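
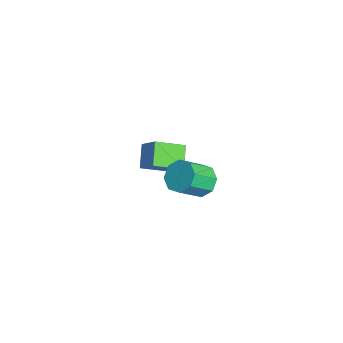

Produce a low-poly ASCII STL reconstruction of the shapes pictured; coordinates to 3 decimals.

solid 
facet normal -0.193 0.701 -0.687
outer loop
vertex 3.768 0.421 2.851
vertex 3.298 -0.145 2.406
vertex 3.135 0.423 3.031
endloop
endfacet
facet normal 0.194 0.714 0.673
outer loop
vertex 3.768 0.421 2.851
vertex 3.135 0.423 3.031
vertex 4.092 -0.748 3.998
endloop
endfacet
facet normal 0.195 0.714 0.672
outer loop
vertex 4.092 -0.748 3.998
vertex 3.135 0.423 3.031
vertex 3.459 -0.746 4.179
endloop
endfacet
facet normal 0.194 -0.700 0.688
outer loop
vertex 4.092 -0.748 3.998
vertex 3.459 -0.746 4.179
vertex 3.622 -1.315 3.554
endloop
endfacet
facet normal -0.194 0.700 -0.687
outer loop
vertex 3.135 0.423 3.031
vertex 3.298 -0.145 2.406
vertex 2.598 0.092 2.845
endloop
endfacet
facet normal -0.544 0.506 0.669
outer loop
vertex 3.135 0.423 3.031
vertex 2.598 0.092 2.845
vertex 3.459 -0.746 4.179
endloop
endfacet
facet normal -0.544 0.506 0.669
outer loop
vertex 3.459 -0.746 4.179
vertex 2.598 0.092 2.845
vertex 2.922 -1.078 3.993
endloop
endfacet
facet normal 0.194 -0.700 0.688
outer loop
vertex 3.459 -0.746 4.179
vertex 2.922 -1.078 3.993
vertex 3.622 -1.315 3.554
endloop
endfacet
facet normal -0.194 0.700 -0.688
outer loop
vertex 2.598 0.092 2.845
vertex 3.298 -0.145 2.406
vertex 2.47 -0.379 2.402
endloop
endfacet
facet normal -0.962 0.003 0.275
outer loop
vertex 2.598 0.092 2.845
vertex 2.47 -0.379 2.402
vertex 2.922 -1.078 3.993
endloop
endfacet
facet normal -0.962 0.003 0.275
outer loop
vertex 2.922 -1.078 3.993
vertex 2.47 -0.379 2.402
vertex 2.794 -1.548 3.55
endloop
endfacet
facet normal 0.194 -0.700 0.687
outer loop
vertex 2.922 -1.078 3.993
vertex 2.794 -1.548 3.55
vertex 3.622 -1.315 3.554
endloop
endfacet
facet normal -0.194 0.700 -0.688
outer loop
vertex 2.47 -0.379 2.402
vertex 3.298 -0.145 2.406
vertex 2.828 -0.712 1.962
endloop
endfacet
facet normal -0.816 -0.504 -0.283
outer loop
vertex 2.47 -0.379 2.402
vertex 2.828 -0.712 1.962
vertex 2.794 -1.548 3.55
endloop
endfacet
facet normal -0.816 -0.504 -0.283
outer loop
vertex 2.794 -1.548 3.55
vertex 2.828 -0.712 1.962
vertex 3.152 -1.881 3.109
endloop
endfacet
facet normal 0.194 -0.701 0.687
outer loop
vertex 2.794 -1.548 3.55
vertex 3.152 -1.881 3.109
vertex 3.622 -1.315 3.554
endloop
endfacet
facet normal -0.194 0.700 -0.688
outer loop
vertex 2.828 -0.712 1.962
vertex 3.298 -0.145 2.406
vertex 3.461 -0.714 1.781
endloop
endfacet
facet normal -0.195 -0.714 -0.673
outer loop
vertex 2.828 -0.712 1.962
vertex 3.461 -0.714 1.781
vertex 3.152 -1.881 3.109
endloop
endfacet
facet normal -0.194 -0.714 -0.673
outer loop
vertex 3.152 -1.881 3.109
vertex 3.461 -0.714 1.781
vertex 3.785 -1.883 2.929
endloop
endfacet
facet normal 0.193 -0.701 0.687
outer loop
vertex 3.152 -1.881 3.109
vertex 3.785 -1.883 2.929
vertex 3.622 -1.315 3.554
endloop
endfacet
facet normal -0.194 0.700 -0.688
outer loop
vertex 3.461 -0.714 1.781
vertex 3.298 -0.145 2.406
vertex 3.998 -0.382 1.967
endloop
endfacet
facet normal 0.545 -0.506 -0.669
outer loop
vertex 3.461 -0.714 1.781
vertex 3.998 -0.382 1.967
vertex 3.785 -1.883 2.929
endloop
endfacet
facet normal 0.544 -0.506 -0.669
outer loop
vertex 3.785 -1.883 2.929
vertex 3.998 -0.382 1.967
vertex 4.322 -1.552 3.115
endloop
endfacet
facet normal 0.194 -0.700 0.687
outer loop
vertex 3.785 -1.883 2.929
vertex 4.322 -1.552 3.115
vertex 3.622 -1.315 3.554
endloop
endfacet
facet normal -0.194 0.700 -0.687
outer loop
vertex 3.998 -0.382 1.967
vertex 3.298 -0.145 2.406
vertex 4.126 0.088 2.41
endloop
endfacet
facet normal 0.962 -0.003 -0.275
outer loop
vertex 3.998 -0.382 1.967
vertex 4.126 0.088 2.41
vertex 4.322 -1.552 3.115
endloop
endfacet
facet normal 0.962 -0.003 -0.275
outer loop
vertex 4.322 -1.552 3.115
vertex 4.126 0.088 2.41
vertex 4.45 -1.081 3.558
endloop
endfacet
facet normal 0.194 -0.700 0.688
outer loop
vertex 4.322 -1.552 3.115
vertex 4.45 -1.081 3.558
vertex 3.622 -1.315 3.554
endloop
endfacet
facet normal -0.194 0.701 -0.687
outer loop
vertex 4.126 0.088 2.41
vertex 3.298 -0.145 2.406
vertex 3.768 0.421 2.851
endloop
endfacet
facet normal 0.816 0.504 0.282
outer loop
vertex 4.126 0.088 2.41
vertex 3.768 0.421 2.851
vertex 4.45 -1.081 3.558
endloop
endfacet
facet normal 0.816 0.504 0.283
outer loop
vertex 4.45 -1.081 3.558
vertex 3.768 0.421 2.851
vertex 4.092 -0.748 3.998
endloop
endfacet
facet normal 0.194 -0.700 0.688
outer loop
vertex 4.45 -1.081 3.558
vertex 4.092 -0.748 3.998
vertex 3.622 -1.315 3.554
endloop
endfacet
facet normal -0.763 0.329 0.556
outer loop
vertex -2.447 -0.441 -0.364
vertex -2.301 1.07 -1.058
vertex -3.356 -0.823 -1.385
endloop
endfacet
facet normal -0.087 -0.905 0.416
outer loop
vertex -2.319 -1.27 -2.142
vertex -2.447 -0.441 -0.364
vertex -3.356 -0.823 -1.385
endloop
endfacet
facet normal -0.763 0.329 0.557
outer loop
vertex -3.356 -0.823 -1.385
vertex -2.301 1.07 -1.058
vertex -3.211 0.689 -2.08
endloop
endfacet
facet normal -0.641 -0.269 -0.719
outer loop
vertex -3.211 0.689 -2.08
vertex -2.319 -1.27 -2.142
vertex -3.356 -0.823 -1.385
endloop
endfacet
facet normal 0.641 0.268 0.719
outer loop
vertex -2.447 -0.441 -0.364
vertex -1.264 0.623 -1.815
vertex -2.301 1.07 -1.058
endloop
endfacet
facet normal -0.088 -0.905 0.416
outer loop
vertex -1.409 -0.889 -1.12
vertex -2.447 -0.441 -0.364
vertex -2.319 -1.27 -2.142
endloop
endfacet
facet normal 0.640 0.269 0.719
outer loop
vertex -1.409 -0.889 -1.12
vertex -1.264 0.623 -1.815
vertex -2.447 -0.441 -0.364
endloop
endfacet
facet normal 0.087 0.906 -0.415
outer loop
vertex -2.301 1.07 -1.058
vertex -1.264 0.623 -1.815
vertex -3.211 0.689 -2.08
endloop
endfacet
facet normal -0.640 -0.269 -0.720
outer loop
vertex -2.173 0.241 -2.836
vertex -2.319 -1.27 -2.142
vertex -3.211 0.689 -2.08
endloop
endfacet
facet normal 0.087 0.905 -0.416
outer loop
vertex -3.211 0.689 -2.08
vertex -1.264 0.623 -1.815
vertex -2.173 0.241 -2.836
endloop
endfacet
facet normal 0.763 -0.329 -0.556
outer loop
vertex -2.173 0.241 -2.836
vertex -1.409 -0.889 -1.12
vertex -2.319 -1.27 -2.142
endloop
endfacet
facet normal 0.763 -0.329 -0.556
outer loop
vertex -1.264 0.623 -1.815
vertex -1.409 -0.889 -1.12
vertex -2.173 0.241 -2.836
endloop
endfacet

endsolid


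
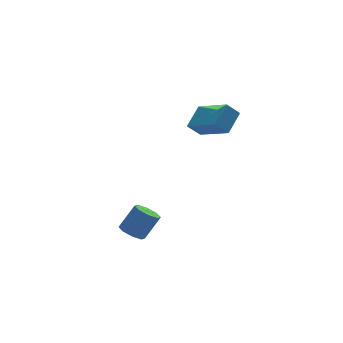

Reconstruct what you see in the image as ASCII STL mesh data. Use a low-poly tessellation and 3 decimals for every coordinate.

solid 
facet normal -0.569 -0.083 -0.818
outer loop
vertex -3.104 -2.66 -3.789
vertex -3.586 -2.423 -3.478
vertex -3.127 -2.187 -3.821
endloop
endfacet
facet normal 0.822 0.001 -0.569
outer loop
vertex -3.104 -2.66 -3.789
vertex -3.127 -2.187 -3.821
vertex -2.372 -2.553 -2.732
endloop
endfacet
facet normal 0.822 -0.000 -0.570
outer loop
vertex -2.372 -2.553 -2.732
vertex -3.127 -2.187 -3.821
vertex -2.394 -2.08 -2.764
endloop
endfacet
facet normal 0.567 0.082 0.820
outer loop
vertex -2.372 -2.553 -2.732
vertex -2.394 -2.08 -2.764
vertex -2.854 -2.317 -2.422
endloop
endfacet
facet normal -0.569 -0.082 -0.818
outer loop
vertex -3.127 -2.187 -3.821
vertex -3.586 -2.423 -3.478
vertex -3.418 -1.852 -3.652
endloop
endfacet
facet normal 0.548 0.704 -0.451
outer loop
vertex -3.127 -2.187 -3.821
vertex -3.418 -1.852 -3.652
vertex -2.394 -2.08 -2.764
endloop
endfacet
facet normal 0.548 0.705 -0.450
outer loop
vertex -2.394 -2.08 -2.764
vertex -3.418 -1.852 -3.652
vertex -2.686 -1.746 -2.596
endloop
endfacet
facet normal 0.567 0.083 0.820
outer loop
vertex -2.394 -2.08 -2.764
vertex -2.686 -1.746 -2.596
vertex -2.854 -2.317 -2.422
endloop
endfacet
facet normal -0.567 -0.083 -0.819
outer loop
vertex -3.418 -1.852 -3.652
vertex -3.586 -2.423 -3.478
vertex -3.808 -1.852 -3.382
endloop
endfacet
facet normal -0.047 0.997 -0.068
outer loop
vertex -3.418 -1.852 -3.652
vertex -3.808 -1.852 -3.382
vertex -2.686 -1.746 -2.596
endloop
endfacet
facet normal -0.047 0.997 -0.067
outer loop
vertex -2.686 -1.746 -2.596
vertex -3.808 -1.852 -3.382
vertex -3.076 -1.746 -2.325
endloop
endfacet
facet normal 0.569 0.082 0.818
outer loop
vertex -2.686 -1.746 -2.596
vertex -3.076 -1.746 -2.325
vertex -2.854 -2.317 -2.422
endloop
endfacet
facet normal -0.567 -0.083 -0.819
outer loop
vertex -3.808 -1.852 -3.382
vertex -3.586 -2.423 -3.478
vertex -4.068 -2.187 -3.168
endloop
endfacet
facet normal -0.615 0.704 0.355
outer loop
vertex -3.808 -1.852 -3.382
vertex -4.068 -2.187 -3.168
vertex -3.076 -1.746 -2.325
endloop
endfacet
facet normal -0.614 0.705 0.354
outer loop
vertex -3.076 -1.746 -2.325
vertex -4.068 -2.187 -3.168
vertex -3.336 -2.08 -2.111
endloop
endfacet
facet normal 0.568 0.082 0.819
outer loop
vertex -3.076 -1.746 -2.325
vertex -3.336 -2.08 -2.111
vertex -2.854 -2.317 -2.422
endloop
endfacet
facet normal -0.567 -0.082 -0.820
outer loop
vertex -4.068 -2.187 -3.168
vertex -3.586 -2.423 -3.478
vertex -4.046 -2.66 -3.136
endloop
endfacet
facet normal -0.822 0.000 0.569
outer loop
vertex -4.068 -2.187 -3.168
vertex -4.046 -2.66 -3.136
vertex -3.336 -2.08 -2.111
endloop
endfacet
facet normal -0.822 -0.001 0.570
outer loop
vertex -3.336 -2.08 -2.111
vertex -4.046 -2.66 -3.136
vertex -3.313 -2.553 -2.079
endloop
endfacet
facet normal 0.569 0.083 0.818
outer loop
vertex -3.336 -2.08 -2.111
vertex -3.313 -2.553 -2.079
vertex -2.854 -2.317 -2.422
endloop
endfacet
facet normal -0.567 -0.083 -0.820
outer loop
vertex -4.046 -2.66 -3.136
vertex -3.586 -2.423 -3.478
vertex -3.754 -2.994 -3.304
endloop
endfacet
facet normal -0.547 -0.705 0.451
outer loop
vertex -4.046 -2.66 -3.136
vertex -3.754 -2.994 -3.304
vertex -3.313 -2.553 -2.079
endloop
endfacet
facet normal -0.549 -0.704 0.451
outer loop
vertex -3.313 -2.553 -2.079
vertex -3.754 -2.994 -3.304
vertex -3.022 -2.888 -2.248
endloop
endfacet
facet normal 0.569 0.082 0.818
outer loop
vertex -3.313 -2.553 -2.079
vertex -3.022 -2.888 -2.248
vertex -2.854 -2.317 -2.422
endloop
endfacet
facet normal -0.569 -0.082 -0.818
outer loop
vertex -3.754 -2.994 -3.304
vertex -3.586 -2.423 -3.478
vertex -3.364 -2.994 -3.575
endloop
endfacet
facet normal 0.047 -0.997 0.068
outer loop
vertex -3.754 -2.994 -3.304
vertex -3.364 -2.994 -3.575
vertex -3.022 -2.888 -2.248
endloop
endfacet
facet normal 0.047 -0.997 0.068
outer loop
vertex -3.022 -2.888 -2.248
vertex -3.364 -2.994 -3.575
vertex -2.632 -2.888 -2.518
endloop
endfacet
facet normal 0.567 0.083 0.819
outer loop
vertex -3.022 -2.888 -2.248
vertex -2.632 -2.888 -2.518
vertex -2.854 -2.317 -2.422
endloop
endfacet
facet normal -0.568 -0.082 -0.819
outer loop
vertex -3.364 -2.994 -3.575
vertex -3.586 -2.423 -3.478
vertex -3.104 -2.66 -3.789
endloop
endfacet
facet normal 0.614 -0.705 -0.355
outer loop
vertex -3.364 -2.994 -3.575
vertex -3.104 -2.66 -3.789
vertex -2.632 -2.888 -2.518
endloop
endfacet
facet normal 0.615 -0.704 -0.355
outer loop
vertex -2.632 -2.888 -2.518
vertex -3.104 -2.66 -3.789
vertex -2.372 -2.553 -2.732
endloop
endfacet
facet normal 0.567 0.083 0.819
outer loop
vertex -2.632 -2.888 -2.518
vertex -2.372 -2.553 -2.732
vertex -2.854 -2.317 -2.422
endloop
endfacet
facet normal -0.692 0.084 0.717
outer loop
vertex -0.075 -2.699 2.425
vertex 0.685 -2.023 3.08
vertex -0.726 -1.19 1.62
endloop
endfacet
facet normal -0.627 -0.560 -0.542
outer loop
vertex -0.165 -1.257 1.04
vertex -0.075 -2.699 2.425
vertex -0.726 -1.19 1.62
endloop
endfacet
facet normal -0.693 0.083 0.717
outer loop
vertex -0.726 -1.19 1.62
vertex 0.685 -2.023 3.08
vertex 0.034 -0.513 2.276
endloop
endfacet
facet normal -0.356 0.825 -0.439
outer loop
vertex 0.034 -0.513 2.276
vertex -0.165 -1.257 1.04
vertex -0.726 -1.19 1.62
endloop
endfacet
facet normal 0.355 -0.825 0.439
outer loop
vertex -0.075 -2.699 2.425
vertex 1.246 -2.09 2.5
vertex 0.685 -2.023 3.08
endloop
endfacet
facet normal -0.628 -0.559 -0.541
outer loop
vertex 0.486 -2.767 1.844
vertex -0.075 -2.699 2.425
vertex -0.165 -1.257 1.04
endloop
endfacet
facet normal 0.355 -0.825 0.440
outer loop
vertex 0.486 -2.767 1.844
vertex 1.246 -2.09 2.5
vertex -0.075 -2.699 2.425
endloop
endfacet
facet normal 0.627 0.559 0.542
outer loop
vertex 0.685 -2.023 3.08
vertex 1.246 -2.09 2.5
vertex 0.034 -0.513 2.276
endloop
endfacet
facet normal -0.355 0.825 -0.439
outer loop
vertex 0.595 -0.581 1.695
vertex -0.165 -1.257 1.04
vertex 0.034 -0.513 2.276
endloop
endfacet
facet normal 0.628 0.559 0.541
outer loop
vertex 0.034 -0.513 2.276
vertex 1.246 -2.09 2.5
vertex 0.595 -0.581 1.695
endloop
endfacet
facet normal 0.692 -0.083 -0.717
outer loop
vertex 0.595 -0.581 1.695
vertex 0.486 -2.767 1.844
vertex -0.165 -1.257 1.04
endloop
endfacet
facet normal 0.693 -0.083 -0.716
outer loop
vertex 1.246 -2.09 2.5
vertex 0.486 -2.767 1.844
vertex 0.595 -0.581 1.695
endloop
endfacet

endsolid


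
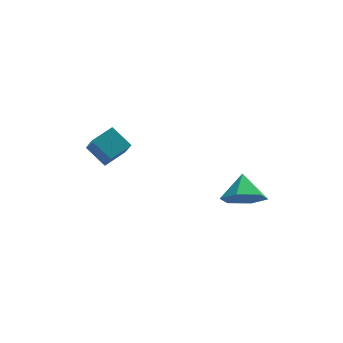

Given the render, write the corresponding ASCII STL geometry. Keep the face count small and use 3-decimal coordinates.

solid 
facet normal -0.831 -0.464 -0.307
outer loop
vertex -3.959 -0.357 -0.395
vertex -4.569 0.312 0.247
vertex -4.064 0.461 -1.348
endloop
endfacet
facet normal 0.549 -0.603 -0.578
outer loop
vertex -3.191 0.948 -1.027
vertex -3.959 -0.357 -0.395
vertex -4.064 0.461 -1.348
endloop
endfacet
facet normal -0.831 -0.464 -0.307
outer loop
vertex -4.064 0.461 -1.348
vertex -4.569 0.312 0.247
vertex -4.674 1.13 -0.706
endloop
endfacet
facet normal -0.084 0.649 -0.756
outer loop
vertex -4.674 1.13 -0.706
vertex -3.191 0.948 -1.027
vertex -4.064 0.461 -1.348
endloop
endfacet
facet normal 0.084 -0.649 0.756
outer loop
vertex -3.959 -0.357 -0.395
vertex -3.696 0.799 0.568
vertex -4.569 0.312 0.247
endloop
endfacet
facet normal 0.549 -0.603 -0.578
outer loop
vertex -3.086 0.13 -0.074
vertex -3.959 -0.357 -0.395
vertex -3.191 0.948 -1.027
endloop
endfacet
facet normal 0.084 -0.649 0.756
outer loop
vertex -3.086 0.13 -0.074
vertex -3.696 0.799 0.568
vertex -3.959 -0.357 -0.395
endloop
endfacet
facet normal -0.549 0.603 0.578
outer loop
vertex -4.569 0.312 0.247
vertex -3.696 0.799 0.568
vertex -4.674 1.13 -0.706
endloop
endfacet
facet normal -0.084 0.649 -0.756
outer loop
vertex -3.801 1.617 -0.385
vertex -3.191 0.948 -1.027
vertex -4.674 1.13 -0.706
endloop
endfacet
facet normal -0.549 0.603 0.578
outer loop
vertex -4.674 1.13 -0.706
vertex -3.696 0.799 0.568
vertex -3.801 1.617 -0.385
endloop
endfacet
facet normal 0.831 0.464 0.307
outer loop
vertex -3.801 1.617 -0.385
vertex -3.086 0.13 -0.074
vertex -3.191 0.948 -1.027
endloop
endfacet
facet normal 0.831 0.464 0.307
outer loop
vertex -3.696 0.799 0.568
vertex -3.086 0.13 -0.074
vertex -3.801 1.617 -0.385
endloop
endfacet
facet normal -0.117 -0.774 -0.622
outer loop
vertex 1.234 -2.818 -1.359
vertex 0.73 -2.291 -1.92
vertex 1.642 -2.34 -2.031
endloop
endfacet
facet normal 0.804 0.130 0.581
outer loop
vertex 1.234 -2.818 -1.359
vertex 1.642 -2.34 -2.031
vertex 0.87 -1.369 -1.18
endloop
endfacet
facet normal -0.117 -0.774 -0.622
outer loop
vertex 1.642 -2.34 -2.031
vertex 0.73 -2.291 -1.92
vertex 1.138 -1.813 -2.592
endloop
endfacet
facet normal 0.754 0.654 -0.063
outer loop
vertex 1.642 -2.34 -2.031
vertex 1.138 -1.813 -2.592
vertex 0.87 -1.369 -1.18
endloop
endfacet
facet normal -0.117 -0.774 -0.622
outer loop
vertex 1.138 -1.813 -2.592
vertex 0.73 -2.291 -1.92
vertex 0.226 -1.764 -2.481
endloop
endfacet
facet normal 0.015 0.955 -0.297
outer loop
vertex 1.138 -1.813 -2.592
vertex 0.226 -1.764 -2.481
vertex 0.87 -1.369 -1.18
endloop
endfacet
facet normal -0.118 -0.774 -0.621
outer loop
vertex 0.226 -1.764 -2.481
vertex 0.73 -2.291 -1.92
vertex -0.182 -2.241 -1.809
endloop
endfacet
facet normal -0.673 0.732 0.111
outer loop
vertex 0.226 -1.764 -2.481
vertex -0.182 -2.241 -1.809
vertex 0.87 -1.369 -1.18
endloop
endfacet
facet normal -0.118 -0.774 -0.621
outer loop
vertex -0.182 -2.241 -1.809
vertex 0.73 -2.291 -1.92
vertex 0.322 -2.768 -1.248
endloop
endfacet
facet normal -0.623 0.207 0.754
outer loop
vertex -0.182 -2.241 -1.809
vertex 0.322 -2.768 -1.248
vertex 0.87 -1.369 -1.18
endloop
endfacet
facet normal -0.118 -0.774 -0.621
outer loop
vertex 0.322 -2.768 -1.248
vertex 0.73 -2.291 -1.92
vertex 1.234 -2.818 -1.359
endloop
endfacet
facet normal 0.115 -0.093 0.989
outer loop
vertex 0.322 -2.768 -1.248
vertex 1.234 -2.818 -1.359
vertex 0.87 -1.369 -1.18
endloop
endfacet

endsolid


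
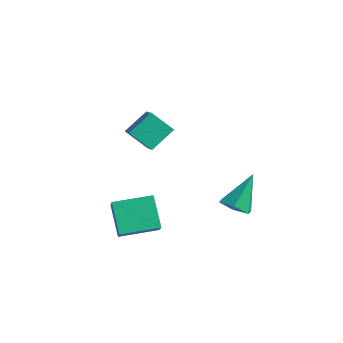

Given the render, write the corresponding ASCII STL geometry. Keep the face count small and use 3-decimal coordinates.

solid 
facet normal 0.008 -0.555 -0.832
outer loop
vertex 4.258 1.086 -3.665
vertex 3.359 1.058 -3.655
vertex 3.784 1.72 -4.093
endloop
endfacet
facet normal 0.795 0.606 0.016
outer loop
vertex 4.258 1.086 -3.665
vertex 3.784 1.72 -4.093
vertex 3.341 2.242 -1.885
endloop
endfacet
facet normal 0.009 -0.556 -0.831
outer loop
vertex 3.784 1.72 -4.093
vertex 3.359 1.058 -3.655
vertex 2.884 1.692 -4.084
endloop
endfacet
facet normal -0.033 0.971 -0.236
outer loop
vertex 3.784 1.72 -4.093
vertex 2.884 1.692 -4.084
vertex 3.341 2.242 -1.885
endloop
endfacet
facet normal 0.009 -0.556 -0.831
outer loop
vertex 2.884 1.692 -4.084
vertex 3.359 1.058 -3.655
vertex 2.459 1.03 -3.646
endloop
endfacet
facet normal -0.831 0.556 0.034
outer loop
vertex 2.884 1.692 -4.084
vertex 2.459 1.03 -3.646
vertex 3.341 2.242 -1.885
endloop
endfacet
facet normal 0.009 -0.555 -0.831
outer loop
vertex 2.459 1.03 -3.646
vertex 3.359 1.058 -3.655
vertex 2.934 0.397 -3.218
endloop
endfacet
facet normal -0.800 -0.225 0.556
outer loop
vertex 2.459 1.03 -3.646
vertex 2.934 0.397 -3.218
vertex 3.341 2.242 -1.885
endloop
endfacet
facet normal 0.009 -0.555 -0.831
outer loop
vertex 2.934 0.397 -3.218
vertex 3.359 1.058 -3.655
vertex 3.833 0.425 -3.227
endloop
endfacet
facet normal 0.026 -0.589 0.808
outer loop
vertex 2.934 0.397 -3.218
vertex 3.833 0.425 -3.227
vertex 3.341 2.242 -1.885
endloop
endfacet
facet normal 0.008 -0.556 -0.831
outer loop
vertex 3.833 0.425 -3.227
vertex 3.359 1.058 -3.655
vertex 4.258 1.086 -3.665
endloop
endfacet
facet normal 0.825 -0.174 0.538
outer loop
vertex 3.833 0.425 -3.227
vertex 4.258 1.086 -3.665
vertex 3.341 2.242 -1.885
endloop
endfacet
facet normal -0.648 0.311 0.696
outer loop
vertex 1.013 -4.675 -1.572
vertex 2.024 -2.983 -1.387
vertex 0.097 -4.002 -2.726
endloop
endfacet
facet normal -0.510 -0.855 -0.093
outer loop
vertex 1.296 -4.577 -4.013
vertex 1.013 -4.675 -1.572
vertex 0.097 -4.002 -2.726
endloop
endfacet
facet normal -0.648 0.312 0.695
outer loop
vertex 0.097 -4.002 -2.726
vertex 2.024 -2.983 -1.387
vertex 1.109 -2.309 -2.542
endloop
endfacet
facet normal -0.566 0.415 -0.712
outer loop
vertex 1.109 -2.309 -2.542
vertex 1.296 -4.577 -4.013
vertex 0.097 -4.002 -2.726
endloop
endfacet
facet normal 0.565 -0.416 0.712
outer loop
vertex 1.013 -4.675 -1.572
vertex 3.223 -3.558 -2.674
vertex 2.024 -2.983 -1.387
endloop
endfacet
facet normal -0.511 -0.854 -0.094
outer loop
vertex 2.211 -5.251 -2.858
vertex 1.013 -4.675 -1.572
vertex 1.296 -4.577 -4.013
endloop
endfacet
facet normal 0.565 -0.415 0.713
outer loop
vertex 2.211 -5.251 -2.858
vertex 3.223 -3.558 -2.674
vertex 1.013 -4.675 -1.572
endloop
endfacet
facet normal 0.511 0.855 0.094
outer loop
vertex 2.024 -2.983 -1.387
vertex 3.223 -3.558 -2.674
vertex 1.109 -2.309 -2.542
endloop
endfacet
facet normal -0.565 0.416 -0.713
outer loop
vertex 2.307 -2.885 -3.828
vertex 1.296 -4.577 -4.013
vertex 1.109 -2.309 -2.542
endloop
endfacet
facet normal 0.511 0.855 0.093
outer loop
vertex 1.109 -2.309 -2.542
vertex 3.223 -3.558 -2.674
vertex 2.307 -2.885 -3.828
endloop
endfacet
facet normal 0.648 -0.311 -0.695
outer loop
vertex 2.307 -2.885 -3.828
vertex 2.211 -5.251 -2.858
vertex 1.296 -4.577 -4.013
endloop
endfacet
facet normal 0.647 -0.311 -0.696
outer loop
vertex 3.223 -3.558 -2.674
vertex 2.211 -5.251 -2.858
vertex 2.307 -2.885 -3.828
endloop
endfacet
facet normal -0.722 -0.340 0.603
outer loop
vertex 1.14 -3.654 2.936
vertex 1.265 -2.403 3.791
vertex -0.33 -2.679 1.725
endloop
endfacet
facet normal -0.083 -0.823 -0.562
outer loop
vertex 0.695 -2.197 0.869
vertex 1.14 -3.654 2.936
vertex -0.33 -2.679 1.725
endloop
endfacet
facet normal -0.722 -0.340 0.603
outer loop
vertex -0.33 -2.679 1.725
vertex 1.265 -2.403 3.791
vertex -0.205 -1.429 2.58
endloop
endfacet
facet normal -0.687 0.456 -0.566
outer loop
vertex -0.205 -1.429 2.58
vertex 0.695 -2.197 0.869
vertex -0.33 -2.679 1.725
endloop
endfacet
facet normal 0.687 -0.456 0.566
outer loop
vertex 1.14 -3.654 2.936
vertex 2.29 -1.921 2.935
vertex 1.265 -2.403 3.791
endloop
endfacet
facet normal -0.082 -0.823 -0.562
outer loop
vertex 2.165 -3.171 2.08
vertex 1.14 -3.654 2.936
vertex 0.695 -2.197 0.869
endloop
endfacet
facet normal 0.687 -0.456 0.566
outer loop
vertex 2.165 -3.171 2.08
vertex 2.29 -1.921 2.935
vertex 1.14 -3.654 2.936
endloop
endfacet
facet normal 0.082 0.823 0.562
outer loop
vertex 1.265 -2.403 3.791
vertex 2.29 -1.921 2.935
vertex -0.205 -1.429 2.58
endloop
endfacet
facet normal -0.687 0.455 -0.566
outer loop
vertex 0.82 -0.946 1.724
vertex 0.695 -2.197 0.869
vertex -0.205 -1.429 2.58
endloop
endfacet
facet normal 0.082 0.823 0.563
outer loop
vertex -0.205 -1.429 2.58
vertex 2.29 -1.921 2.935
vertex 0.82 -0.946 1.724
endloop
endfacet
facet normal 0.722 0.340 -0.603
outer loop
vertex 0.82 -0.946 1.724
vertex 2.165 -3.171 2.08
vertex 0.695 -2.197 0.869
endloop
endfacet
facet normal 0.722 0.340 -0.603
outer loop
vertex 2.29 -1.921 2.935
vertex 2.165 -3.171 2.08
vertex 0.82 -0.946 1.724
endloop
endfacet

endsolid


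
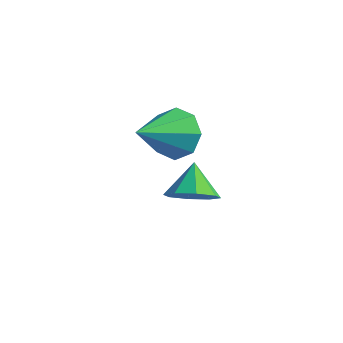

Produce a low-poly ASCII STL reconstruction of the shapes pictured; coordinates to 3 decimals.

solid 
facet normal 0.355 -0.674 -0.648
outer loop
vertex 0.774 -0.238 -0.556
vertex 0.327 0.232 -1.29
vertex 1.209 0.289 -0.866
endloop
endfacet
facet normal 0.421 0.176 0.890
outer loop
vertex 0.774 -0.238 -0.556
vertex 1.209 0.289 -0.866
vertex -0.167 1.168 -0.39
endloop
endfacet
facet normal 0.355 -0.673 -0.648
outer loop
vertex 1.209 0.289 -0.866
vertex 0.327 0.232 -1.29
vertex 1.127 0.783 -1.424
endloop
endfacet
facet normal 0.583 0.649 0.489
outer loop
vertex 1.209 0.289 -0.866
vertex 1.127 0.783 -1.424
vertex -0.167 1.168 -0.39
endloop
endfacet
facet normal 0.355 -0.673 -0.648
outer loop
vertex 1.127 0.783 -1.424
vertex 0.327 0.232 -1.29
vertex 0.577 0.955 -1.904
endloop
endfacet
facet normal 0.292 0.957 0.009
outer loop
vertex 1.127 0.783 -1.424
vertex 0.577 0.955 -1.904
vertex -0.167 1.168 -0.39
endloop
endfacet
facet normal 0.356 -0.673 -0.648
outer loop
vertex 0.577 0.955 -1.904
vertex 0.327 0.232 -1.29
vertex -0.12 0.703 -2.025
endloop
endfacet
facet normal -0.286 0.920 -0.270
outer loop
vertex 0.577 0.955 -1.904
vertex -0.12 0.703 -2.025
vertex -0.167 1.168 -0.39
endloop
endfacet
facet normal 0.356 -0.673 -0.648
outer loop
vertex -0.12 0.703 -2.025
vertex 0.327 0.232 -1.29
vertex -0.554 0.175 -1.715
endloop
endfacet
facet normal -0.809 0.558 -0.182
outer loop
vertex -0.12 0.703 -2.025
vertex -0.554 0.175 -1.715
vertex -0.167 1.168 -0.39
endloop
endfacet
facet normal 0.356 -0.673 -0.648
outer loop
vertex -0.554 0.175 -1.715
vertex 0.327 0.232 -1.29
vertex -0.472 -0.319 -1.157
endloop
endfacet
facet normal -0.972 0.086 0.219
outer loop
vertex -0.554 0.175 -1.715
vertex -0.472 -0.319 -1.157
vertex -0.167 1.168 -0.39
endloop
endfacet
facet normal 0.356 -0.673 -0.648
outer loop
vertex -0.472 -0.319 -1.157
vertex 0.327 0.232 -1.29
vertex 0.078 -0.49 -0.677
endloop
endfacet
facet normal -0.679 -0.221 0.700
outer loop
vertex -0.472 -0.319 -1.157
vertex 0.078 -0.49 -0.677
vertex -0.167 1.168 -0.39
endloop
endfacet
facet normal 0.356 -0.673 -0.648
outer loop
vertex 0.078 -0.49 -0.677
vertex 0.327 0.232 -1.29
vertex 0.774 -0.238 -0.556
endloop
endfacet
facet normal -0.103 -0.184 0.977
outer loop
vertex 0.078 -0.49 -0.677
vertex 0.774 -0.238 -0.556
vertex -0.167 1.168 -0.39
endloop
endfacet
facet normal 0.169 0.818 -0.550
outer loop
vertex 0.953 -0.234 2.663
vertex -0.004 -0.29 2.285
vertex 0.432 0.167 3.099
endloop
endfacet
facet normal 0.604 -0.077 0.793
outer loop
vertex 0.953 -0.234 2.663
vertex 0.432 0.167 3.099
vertex -0.376 -2.09 3.495
endloop
endfacet
facet normal 0.170 0.818 -0.550
outer loop
vertex 0.432 0.167 3.099
vertex -0.004 -0.29 2.285
vertex -0.344 0.3 3.057
endloop
endfacet
facet normal -0.022 0.181 0.983
outer loop
vertex 0.432 0.167 3.099
vertex -0.344 0.3 3.057
vertex -0.376 -2.09 3.495
endloop
endfacet
facet normal 0.169 0.818 -0.551
outer loop
vertex -0.344 0.3 3.057
vertex -0.004 -0.29 2.285
vertex -0.921 0.087 2.564
endloop
endfacet
facet normal -0.673 0.142 0.726
outer loop
vertex -0.344 0.3 3.057
vertex -0.921 0.087 2.564
vertex -0.376 -2.09 3.495
endloop
endfacet
facet normal 0.169 0.818 -0.550
outer loop
vertex -0.921 0.087 2.564
vertex -0.004 -0.29 2.285
vertex -0.96 -0.347 1.907
endloop
endfacet
facet normal -0.971 -0.170 0.170
outer loop
vertex -0.921 0.087 2.564
vertex -0.96 -0.347 1.907
vertex -0.376 -2.09 3.495
endloop
endfacet
facet normal 0.169 0.818 -0.550
outer loop
vertex -0.96 -0.347 1.907
vertex -0.004 -0.29 2.285
vertex -0.439 -0.748 1.471
endloop
endfacet
facet normal -0.739 -0.572 -0.356
outer loop
vertex -0.96 -0.347 1.907
vertex -0.439 -0.748 1.471
vertex -0.376 -2.09 3.495
endloop
endfacet
facet normal 0.169 0.818 -0.550
outer loop
vertex -0.439 -0.748 1.471
vertex -0.004 -0.29 2.285
vertex 0.337 -0.881 1.512
endloop
endfacet
facet normal -0.113 -0.830 -0.547
outer loop
vertex -0.439 -0.748 1.471
vertex 0.337 -0.881 1.512
vertex -0.376 -2.09 3.495
endloop
endfacet
facet normal 0.170 0.818 -0.550
outer loop
vertex 0.337 -0.881 1.512
vertex -0.004 -0.29 2.285
vertex 0.913 -0.668 2.006
endloop
endfacet
facet normal 0.540 -0.791 -0.288
outer loop
vertex 0.337 -0.881 1.512
vertex 0.913 -0.668 2.006
vertex -0.376 -2.09 3.495
endloop
endfacet
facet normal 0.170 0.818 -0.550
outer loop
vertex 0.913 -0.668 2.006
vertex -0.004 -0.29 2.285
vertex 0.953 -0.234 2.663
endloop
endfacet
facet normal 0.836 -0.480 0.266
outer loop
vertex 0.913 -0.668 2.006
vertex 0.953 -0.234 2.663
vertex -0.376 -2.09 3.495
endloop
endfacet

endsolid


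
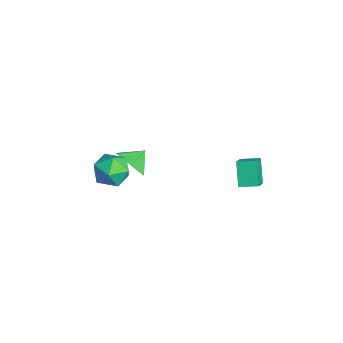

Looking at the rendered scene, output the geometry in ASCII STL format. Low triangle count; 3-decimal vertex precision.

solid 
facet normal 0.152 0.986 0.065
outer loop
vertex 1.02 -2.06 0.853
vertex 0.527 -2.043 1.746
vertex 1.535 -2.197 1.722
endloop
endfacet
facet normal 0.680 0.671 -0.297
outer loop
vertex 1.02 -2.06 0.853
vertex 1.535 -2.197 1.722
vertex 1.747 -2.772 0.908
endloop
endfacet
facet normal 0.392 0.334 -0.857
outer loop
vertex 1.02 -2.06 0.853
vertex 1.747 -2.772 0.908
vertex 0.87 -2.975 0.428
endloop
endfacet
facet normal -0.312 0.442 -0.841
outer loop
vertex 1.02 -2.06 0.853
vertex 0.87 -2.975 0.428
vertex 0.116 -2.524 0.945
endloop
endfacet
facet normal -0.461 0.845 -0.271
outer loop
vertex 1.02 -2.06 0.853
vertex 0.116 -2.524 0.945
vertex 0.527 -2.043 1.746
endloop
endfacet
facet normal 0.975 0.179 0.127
outer loop
vertex 1.747 -2.772 0.908
vertex 1.535 -2.197 1.722
vertex 1.704 -3.196 1.835
endloop
endfacet
facet normal 0.122 0.690 0.714
outer loop
vertex 1.535 -2.197 1.722
vertex 0.527 -2.043 1.746
vertex 0.95 -2.745 2.352
endloop
endfacet
facet normal -0.871 0.461 0.170
outer loop
vertex 0.527 -2.043 1.746
vertex 0.116 -2.524 0.945
vertex 0.073 -2.948 1.872
endloop
endfacet
facet normal -0.630 -0.192 -0.752
outer loop
vertex 0.116 -2.524 0.945
vertex 0.87 -2.975 0.428
vertex 0.285 -3.523 1.058
endloop
endfacet
facet normal 0.511 -0.365 -0.779
outer loop
vertex 0.87 -2.975 0.428
vertex 1.747 -2.772 0.908
vertex 1.293 -3.677 1.034
endloop
endfacet
facet normal 0.312 -0.442 0.841
outer loop
vertex 0.8 -3.66 1.927
vertex 1.704 -3.196 1.835
vertex 0.95 -2.745 2.352
endloop
endfacet
facet normal -0.392 -0.334 0.857
outer loop
vertex 0.8 -3.66 1.927
vertex 0.95 -2.745 2.352
vertex 0.073 -2.948 1.872
endloop
endfacet
facet normal -0.680 -0.671 0.297
outer loop
vertex 0.8 -3.66 1.927
vertex 0.073 -2.948 1.872
vertex 0.285 -3.523 1.058
endloop
endfacet
facet normal -0.152 -0.986 -0.065
outer loop
vertex 0.8 -3.66 1.927
vertex 0.285 -3.523 1.058
vertex 1.293 -3.677 1.034
endloop
endfacet
facet normal 0.461 -0.845 0.271
outer loop
vertex 0.8 -3.66 1.927
vertex 1.293 -3.677 1.034
vertex 1.704 -3.196 1.835
endloop
endfacet
facet normal 0.630 0.192 0.752
outer loop
vertex 0.95 -2.745 2.352
vertex 1.704 -3.196 1.835
vertex 1.535 -2.197 1.722
endloop
endfacet
facet normal -0.511 0.365 0.779
outer loop
vertex 0.073 -2.948 1.872
vertex 0.95 -2.745 2.352
vertex 0.527 -2.043 1.746
endloop
endfacet
facet normal -0.975 -0.179 -0.127
outer loop
vertex 0.285 -3.523 1.058
vertex 0.073 -2.948 1.872
vertex 0.116 -2.524 0.945
endloop
endfacet
facet normal -0.122 -0.690 -0.714
outer loop
vertex 1.293 -3.677 1.034
vertex 0.285 -3.523 1.058
vertex 0.87 -2.975 0.428
endloop
endfacet
facet normal 0.871 -0.461 -0.170
outer loop
vertex 1.704 -3.196 1.835
vertex 1.293 -3.677 1.034
vertex 1.747 -2.772 0.908
endloop
endfacet
facet normal 0.303 -0.811 -0.501
outer loop
vertex 0.111 -1.697 0.661
vertex -0.629 -1.55 -0.025
vertex 0.286 -1.123 -0.163
endloop
endfacet
facet normal 0.526 0.641 0.558
outer loop
vertex 0.111 -1.697 0.661
vertex 0.286 -1.123 -0.163
vertex -0.951 -0.69 0.505
endloop
endfacet
facet normal 0.303 -0.811 -0.500
outer loop
vertex 0.286 -1.123 -0.163
vertex -0.629 -1.55 -0.025
vertex -0.454 -0.976 -0.85
endloop
endfacet
facet normal 0.281 0.955 -0.098
outer loop
vertex 0.286 -1.123 -0.163
vertex -0.454 -0.976 -0.85
vertex -0.951 -0.69 0.505
endloop
endfacet
facet normal 0.302 -0.811 -0.500
outer loop
vertex -0.454 -0.976 -0.85
vertex -0.629 -1.55 -0.025
vertex -1.37 -1.403 -0.711
endloop
endfacet
facet normal -0.439 0.833 -0.337
outer loop
vertex -0.454 -0.976 -0.85
vertex -1.37 -1.403 -0.711
vertex -0.951 -0.69 0.505
endloop
endfacet
facet normal 0.303 -0.811 -0.501
outer loop
vertex -1.37 -1.403 -0.711
vertex -0.629 -1.55 -0.025
vertex -1.545 -1.977 0.113
endloop
endfacet
facet normal -0.914 0.397 0.082
outer loop
vertex -1.37 -1.403 -0.711
vertex -1.545 -1.977 0.113
vertex -0.951 -0.69 0.505
endloop
endfacet
facet normal 0.303 -0.811 -0.500
outer loop
vertex -1.545 -1.977 0.113
vertex -0.629 -1.55 -0.025
vertex -0.805 -2.124 0.799
endloop
endfacet
facet normal -0.669 0.083 0.739
outer loop
vertex -1.545 -1.977 0.113
vertex -0.805 -2.124 0.799
vertex -0.951 -0.69 0.505
endloop
endfacet
facet normal 0.303 -0.811 -0.500
outer loop
vertex -0.805 -2.124 0.799
vertex -0.629 -1.55 -0.025
vertex 0.111 -1.697 0.661
endloop
endfacet
facet normal 0.051 0.206 0.977
outer loop
vertex -0.805 -2.124 0.799
vertex 0.111 -1.697 0.661
vertex -0.951 -0.69 0.505
endloop
endfacet
facet normal -0.622 0.122 0.773
outer loop
vertex 2.222 2.815 1.631
vertex 2.59 3.699 1.787
vertex 1.325 3.331 0.828
endloop
endfacet
facet normal -0.380 -0.911 -0.161
outer loop
vertex 2.19 3.161 -0.247
vertex 2.222 2.815 1.631
vertex 1.325 3.331 0.828
endloop
endfacet
facet normal -0.622 0.122 0.773
outer loop
vertex 1.325 3.331 0.828
vertex 2.59 3.699 1.787
vertex 1.693 4.215 0.984
endloop
endfacet
facet normal -0.685 0.393 -0.613
outer loop
vertex 1.693 4.215 0.984
vertex 2.19 3.161 -0.247
vertex 1.325 3.331 0.828
endloop
endfacet
facet normal 0.685 -0.393 0.613
outer loop
vertex 2.222 2.815 1.631
vertex 3.455 3.529 0.712
vertex 2.59 3.699 1.787
endloop
endfacet
facet normal -0.380 -0.911 -0.161
outer loop
vertex 3.087 2.645 0.556
vertex 2.222 2.815 1.631
vertex 2.19 3.161 -0.247
endloop
endfacet
facet normal 0.685 -0.393 0.613
outer loop
vertex 3.087 2.645 0.556
vertex 3.455 3.529 0.712
vertex 2.222 2.815 1.631
endloop
endfacet
facet normal 0.380 0.911 0.161
outer loop
vertex 2.59 3.699 1.787
vertex 3.455 3.529 0.712
vertex 1.693 4.215 0.984
endloop
endfacet
facet normal -0.685 0.393 -0.613
outer loop
vertex 2.558 4.045 -0.091
vertex 2.19 3.161 -0.247
vertex 1.693 4.215 0.984
endloop
endfacet
facet normal 0.380 0.911 0.161
outer loop
vertex 1.693 4.215 0.984
vertex 3.455 3.529 0.712
vertex 2.558 4.045 -0.091
endloop
endfacet
facet normal 0.622 -0.122 -0.773
outer loop
vertex 2.558 4.045 -0.091
vertex 3.087 2.645 0.556
vertex 2.19 3.161 -0.247
endloop
endfacet
facet normal 0.622 -0.122 -0.773
outer loop
vertex 3.455 3.529 0.712
vertex 3.087 2.645 0.556
vertex 2.558 4.045 -0.091
endloop
endfacet

endsolid


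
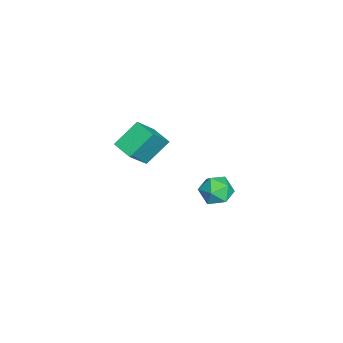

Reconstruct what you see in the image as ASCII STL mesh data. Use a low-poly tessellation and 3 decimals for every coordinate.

solid 
facet normal -0.445 0.620 0.646
outer loop
vertex 2.32 -1.981 4.941
vertex 3.187 -1.089 4.683
vertex 1.069 -1.223 3.351
endloop
endfacet
facet normal -0.683 -0.702 0.203
outer loop
vertex 1.893 -2.371 2.157
vertex 2.32 -1.981 4.941
vertex 1.069 -1.223 3.351
endloop
endfacet
facet normal -0.445 0.620 0.646
outer loop
vertex 1.069 -1.223 3.351
vertex 3.187 -1.089 4.683
vertex 1.936 -0.332 3.093
endloop
endfacet
facet normal -0.579 0.350 -0.736
outer loop
vertex 1.936 -0.332 3.093
vertex 1.893 -2.371 2.157
vertex 1.069 -1.223 3.351
endloop
endfacet
facet normal 0.579 -0.350 0.736
outer loop
vertex 2.32 -1.981 4.941
vertex 4.011 -2.237 3.489
vertex 3.187 -1.089 4.683
endloop
endfacet
facet normal -0.683 -0.702 0.203
outer loop
vertex 3.144 -3.128 3.747
vertex 2.32 -1.981 4.941
vertex 1.893 -2.371 2.157
endloop
endfacet
facet normal 0.579 -0.350 0.736
outer loop
vertex 3.144 -3.128 3.747
vertex 4.011 -2.237 3.489
vertex 2.32 -1.981 4.941
endloop
endfacet
facet normal 0.683 0.702 -0.203
outer loop
vertex 3.187 -1.089 4.683
vertex 4.011 -2.237 3.489
vertex 1.936 -0.332 3.093
endloop
endfacet
facet normal -0.579 0.350 -0.736
outer loop
vertex 2.76 -1.479 1.899
vertex 1.893 -2.371 2.157
vertex 1.936 -0.332 3.093
endloop
endfacet
facet normal 0.683 0.702 -0.203
outer loop
vertex 1.936 -0.332 3.093
vertex 4.011 -2.237 3.489
vertex 2.76 -1.479 1.899
endloop
endfacet
facet normal 0.446 -0.620 -0.646
outer loop
vertex 2.76 -1.479 1.899
vertex 3.144 -3.128 3.747
vertex 1.893 -2.371 2.157
endloop
endfacet
facet normal 0.445 -0.620 -0.646
outer loop
vertex 4.011 -2.237 3.489
vertex 3.144 -3.128 3.747
vertex 2.76 -1.479 1.899
endloop
endfacet
facet normal -0.731 0.681 -0.039
outer loop
vertex -0.711 3.068 -3.218
vertex -1.417 2.293 -3.529
vertex -1.274 2.507 -2.467
endloop
endfacet
facet normal -0.246 0.856 0.455
outer loop
vertex -0.711 3.068 -3.218
vertex -1.274 2.507 -2.467
vertex -0.214 2.726 -2.306
endloop
endfacet
facet normal 0.387 0.913 0.131
outer loop
vertex -0.711 3.068 -3.218
vertex -0.214 2.726 -2.306
vertex 0.297 2.648 -3.27
endloop
endfacet
facet normal 0.293 0.773 -0.563
outer loop
vertex -0.711 3.068 -3.218
vertex 0.297 2.648 -3.27
vertex -0.447 2.38 -4.026
endloop
endfacet
facet normal -0.398 0.630 -0.667
outer loop
vertex -0.711 3.068 -3.218
vertex -0.447 2.38 -4.026
vertex -1.417 2.293 -3.529
endloop
endfacet
facet normal -0.207 0.320 0.925
outer loop
vertex -0.214 2.726 -2.306
vertex -1.274 2.507 -2.467
vertex -0.613 1.74 -2.054
endloop
endfacet
facet normal -0.991 0.038 0.126
outer loop
vertex -1.274 2.507 -2.467
vertex -1.417 2.293 -3.529
vertex -1.357 1.472 -2.81
endloop
endfacet
facet normal -0.452 -0.045 -0.891
outer loop
vertex -1.417 2.293 -3.529
vertex -0.447 2.38 -4.026
vertex -0.846 1.394 -3.774
endloop
endfacet
facet normal 0.667 0.186 -0.722
outer loop
vertex -0.447 2.38 -4.026
vertex 0.297 2.648 -3.27
vertex 0.214 1.613 -3.613
endloop
endfacet
facet normal 0.819 0.411 0.401
outer loop
vertex 0.297 2.648 -3.27
vertex -0.214 2.726 -2.306
vertex 0.357 1.827 -2.551
endloop
endfacet
facet normal -0.293 -0.773 0.563
outer loop
vertex -0.349 1.052 -2.862
vertex -0.613 1.74 -2.054
vertex -1.357 1.472 -2.81
endloop
endfacet
facet normal -0.387 -0.913 -0.131
outer loop
vertex -0.349 1.052 -2.862
vertex -1.357 1.472 -2.81
vertex -0.846 1.394 -3.774
endloop
endfacet
facet normal 0.246 -0.856 -0.455
outer loop
vertex -0.349 1.052 -2.862
vertex -0.846 1.394 -3.774
vertex 0.214 1.613 -3.613
endloop
endfacet
facet normal 0.731 -0.681 0.039
outer loop
vertex -0.349 1.052 -2.862
vertex 0.214 1.613 -3.613
vertex 0.357 1.827 -2.551
endloop
endfacet
facet normal 0.398 -0.630 0.667
outer loop
vertex -0.349 1.052 -2.862
vertex 0.357 1.827 -2.551
vertex -0.613 1.74 -2.054
endloop
endfacet
facet normal -0.667 -0.186 0.722
outer loop
vertex -1.357 1.472 -2.81
vertex -0.613 1.74 -2.054
vertex -1.274 2.507 -2.467
endloop
endfacet
facet normal -0.819 -0.411 -0.401
outer loop
vertex -0.846 1.394 -3.774
vertex -1.357 1.472 -2.81
vertex -1.417 2.293 -3.529
endloop
endfacet
facet normal 0.207 -0.320 -0.925
outer loop
vertex 0.214 1.613 -3.613
vertex -0.846 1.394 -3.774
vertex -0.447 2.38 -4.026
endloop
endfacet
facet normal 0.991 -0.038 -0.126
outer loop
vertex 0.357 1.827 -2.551
vertex 0.214 1.613 -3.613
vertex 0.297 2.648 -3.27
endloop
endfacet
facet normal 0.452 0.045 0.891
outer loop
vertex -0.613 1.74 -2.054
vertex 0.357 1.827 -2.551
vertex -0.214 2.726 -2.306
endloop
endfacet

endsolid


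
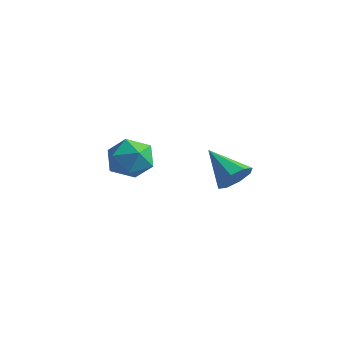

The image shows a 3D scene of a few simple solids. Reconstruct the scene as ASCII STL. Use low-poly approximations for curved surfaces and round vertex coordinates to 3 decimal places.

solid 
facet normal 0.820 -0.050 -0.569
outer loop
vertex 4.539 -2.695 -2.656
vertex 4.022 -2.659 -3.404
vertex 4.429 -2.042 -2.872
endloop
endfacet
facet normal 0.185 0.337 0.923
outer loop
vertex 4.539 -2.695 -2.656
vertex 4.429 -2.042 -2.872
vertex 2.398 -2.561 -2.276
endloop
endfacet
facet normal 0.820 -0.050 -0.570
outer loop
vertex 4.429 -2.042 -2.872
vertex 4.022 -2.659 -3.404
vertex 4.08 -1.751 -3.4
endloop
endfacet
facet normal -0.067 0.854 0.515
outer loop
vertex 4.429 -2.042 -2.872
vertex 4.08 -1.751 -3.4
vertex 2.398 -2.561 -2.276
endloop
endfacet
facet normal 0.821 -0.050 -0.569
outer loop
vertex 4.08 -1.751 -3.4
vertex 4.022 -2.659 -3.404
vertex 3.698 -1.991 -3.93
endloop
endfacet
facet normal -0.467 0.882 -0.063
outer loop
vertex 4.08 -1.751 -3.4
vertex 3.698 -1.991 -3.93
vertex 2.398 -2.561 -2.276
endloop
endfacet
facet normal 0.820 -0.051 -0.569
outer loop
vertex 3.698 -1.991 -3.93
vertex 4.022 -2.659 -3.404
vertex 3.505 -2.623 -4.152
endloop
endfacet
facet normal -0.781 0.405 -0.474
outer loop
vertex 3.698 -1.991 -3.93
vertex 3.505 -2.623 -4.152
vertex 2.398 -2.561 -2.276
endloop
endfacet
facet normal 0.821 -0.049 -0.569
outer loop
vertex 3.505 -2.623 -4.152
vertex 4.022 -2.659 -3.404
vertex 3.616 -3.276 -3.936
endloop
endfacet
facet normal -0.826 -0.298 -0.478
outer loop
vertex 3.505 -2.623 -4.152
vertex 3.616 -3.276 -3.936
vertex 2.398 -2.561 -2.276
endloop
endfacet
facet normal 0.821 -0.049 -0.569
outer loop
vertex 3.616 -3.276 -3.936
vertex 4.022 -2.659 -3.404
vertex 3.965 -3.567 -3.408
endloop
endfacet
facet normal -0.574 -0.816 -0.070
outer loop
vertex 3.616 -3.276 -3.936
vertex 3.965 -3.567 -3.408
vertex 2.398 -2.561 -2.276
endloop
endfacet
facet normal 0.821 -0.049 -0.569
outer loop
vertex 3.965 -3.567 -3.408
vertex 4.022 -2.659 -3.404
vertex 4.347 -3.327 -2.878
endloop
endfacet
facet normal -0.175 -0.844 0.508
outer loop
vertex 3.965 -3.567 -3.408
vertex 4.347 -3.327 -2.878
vertex 2.398 -2.561 -2.276
endloop
endfacet
facet normal 0.821 -0.049 -0.569
outer loop
vertex 4.347 -3.327 -2.878
vertex 4.022 -2.659 -3.404
vertex 4.539 -2.695 -2.656
endloop
endfacet
facet normal 0.140 -0.366 0.920
outer loop
vertex 4.347 -3.327 -2.878
vertex 4.539 -2.695 -2.656
vertex 2.398 -2.561 -2.276
endloop
endfacet
facet normal 0.384 0.177 0.906
outer loop
vertex -1.179 -2.371 -3.209
vertex -1.894 -3.226 -2.739
vertex -0.794 -3.516 -3.148
endloop
endfacet
facet normal 0.864 0.312 0.395
outer loop
vertex -1.179 -2.371 -3.209
vertex -0.794 -3.516 -3.148
vertex -0.578 -2.858 -4.139
endloop
endfacet
facet normal 0.590 0.806 -0.041
outer loop
vertex -1.179 -2.371 -3.209
vertex -0.578 -2.858 -4.139
vertex -1.545 -2.16 -4.342
endloop
endfacet
facet normal -0.060 0.978 0.201
outer loop
vertex -1.179 -2.371 -3.209
vertex -1.545 -2.16 -4.342
vertex -2.358 -2.388 -3.477
endloop
endfacet
facet normal -0.187 0.589 0.786
outer loop
vertex -1.179 -2.371 -3.209
vertex -2.358 -2.388 -3.477
vertex -1.894 -3.226 -2.739
endloop
endfacet
facet normal 0.958 -0.287 0.018
outer loop
vertex -0.578 -2.858 -4.139
vertex -0.794 -3.516 -3.148
vertex -0.922 -4.012 -4.243
endloop
endfacet
facet normal 0.181 -0.504 0.845
outer loop
vertex -0.794 -3.516 -3.148
vertex -1.894 -3.226 -2.739
vertex -1.735 -4.24 -3.378
endloop
endfacet
facet normal -0.742 0.162 0.651
outer loop
vertex -1.894 -3.226 -2.739
vertex -2.358 -2.388 -3.477
vertex -2.702 -3.542 -3.581
endloop
endfacet
facet normal -0.536 0.791 -0.295
outer loop
vertex -2.358 -2.388 -3.477
vertex -1.545 -2.16 -4.342
vertex -2.486 -2.884 -4.572
endloop
endfacet
facet normal 0.515 0.513 -0.687
outer loop
vertex -1.545 -2.16 -4.342
vertex -0.578 -2.858 -4.139
vertex -1.386 -3.174 -4.981
endloop
endfacet
facet normal 0.060 -0.978 -0.201
outer loop
vertex -2.101 -4.029 -4.511
vertex -0.922 -4.012 -4.243
vertex -1.735 -4.24 -3.378
endloop
endfacet
facet normal -0.590 -0.806 0.041
outer loop
vertex -2.101 -4.029 -4.511
vertex -1.735 -4.24 -3.378
vertex -2.702 -3.542 -3.581
endloop
endfacet
facet normal -0.864 -0.312 -0.395
outer loop
vertex -2.101 -4.029 -4.511
vertex -2.702 -3.542 -3.581
vertex -2.486 -2.884 -4.572
endloop
endfacet
facet normal -0.384 -0.177 -0.906
outer loop
vertex -2.101 -4.029 -4.511
vertex -2.486 -2.884 -4.572
vertex -1.386 -3.174 -4.981
endloop
endfacet
facet normal 0.187 -0.589 -0.786
outer loop
vertex -2.101 -4.029 -4.511
vertex -1.386 -3.174 -4.981
vertex -0.922 -4.012 -4.243
endloop
endfacet
facet normal 0.536 -0.791 0.295
outer loop
vertex -1.735 -4.24 -3.378
vertex -0.922 -4.012 -4.243
vertex -0.794 -3.516 -3.148
endloop
endfacet
facet normal -0.515 -0.513 0.687
outer loop
vertex -2.702 -3.542 -3.581
vertex -1.735 -4.24 -3.378
vertex -1.894 -3.226 -2.739
endloop
endfacet
facet normal -0.958 0.287 -0.018
outer loop
vertex -2.486 -2.884 -4.572
vertex -2.702 -3.542 -3.581
vertex -2.358 -2.388 -3.477
endloop
endfacet
facet normal -0.181 0.504 -0.845
outer loop
vertex -1.386 -3.174 -4.981
vertex -2.486 -2.884 -4.572
vertex -1.545 -2.16 -4.342
endloop
endfacet
facet normal 0.742 -0.162 -0.651
outer loop
vertex -0.922 -4.012 -4.243
vertex -1.386 -3.174 -4.981
vertex -0.578 -2.858 -4.139
endloop
endfacet

endsolid


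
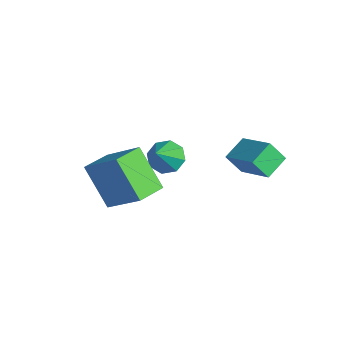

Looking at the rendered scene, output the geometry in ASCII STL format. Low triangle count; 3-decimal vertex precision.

solid 
facet normal -0.683 -0.339 -0.647
outer loop
vertex -2.234 -3.639 2.433
vertex -2.686 -2.491 2.309
vertex -0.98 -3.306 0.936
endloop
endfacet
facet normal 0.365 -0.926 0.099
outer loop
vertex 0.386 -2.629 2.231
vertex -2.234 -3.639 2.433
vertex -0.98 -3.306 0.936
endloop
endfacet
facet normal -0.683 -0.338 -0.648
outer loop
vertex -0.98 -3.306 0.936
vertex -2.686 -2.491 2.309
vertex -1.432 -2.158 0.813
endloop
endfacet
facet normal 0.633 0.168 -0.756
outer loop
vertex -1.432 -2.158 0.813
vertex 0.386 -2.629 2.231
vertex -0.98 -3.306 0.936
endloop
endfacet
facet normal -0.633 -0.168 0.756
outer loop
vertex -2.234 -3.639 2.433
vertex -1.32 -1.814 3.604
vertex -2.686 -2.491 2.309
endloop
endfacet
facet normal 0.365 -0.926 0.100
outer loop
vertex -0.868 -2.962 3.727
vertex -2.234 -3.639 2.433
vertex 0.386 -2.629 2.231
endloop
endfacet
facet normal -0.633 -0.168 0.756
outer loop
vertex -0.868 -2.962 3.727
vertex -1.32 -1.814 3.604
vertex -2.234 -3.639 2.433
endloop
endfacet
facet normal -0.365 0.926 -0.099
outer loop
vertex -2.686 -2.491 2.309
vertex -1.32 -1.814 3.604
vertex -1.432 -2.158 0.813
endloop
endfacet
facet normal 0.633 0.168 -0.756
outer loop
vertex -0.066 -1.481 2.107
vertex 0.386 -2.629 2.231
vertex -1.432 -2.158 0.813
endloop
endfacet
facet normal -0.365 0.926 -0.099
outer loop
vertex -1.432 -2.158 0.813
vertex -1.32 -1.814 3.604
vertex -0.066 -1.481 2.107
endloop
endfacet
facet normal 0.683 0.339 0.648
outer loop
vertex -0.066 -1.481 2.107
vertex -0.868 -2.962 3.727
vertex 0.386 -2.629 2.231
endloop
endfacet
facet normal 0.683 0.338 0.647
outer loop
vertex -1.32 -1.814 3.604
vertex -0.868 -2.962 3.727
vertex -0.066 -1.481 2.107
endloop
endfacet
facet normal -0.870 -0.150 -0.469
outer loop
vertex 0.312 0.873 3.241
vertex -0.068 1.796 3.652
vertex 0.653 1.363 2.452
endloop
endfacet
facet normal 0.352 -0.856 -0.379
outer loop
vertex 2.168 1.624 3.268
vertex 0.312 0.873 3.241
vertex 0.653 1.363 2.452
endloop
endfacet
facet normal -0.870 -0.149 -0.469
outer loop
vertex 0.653 1.363 2.452
vertex -0.068 1.796 3.652
vertex 0.273 2.287 2.863
endloop
endfacet
facet normal 0.344 0.496 -0.797
outer loop
vertex 0.273 2.287 2.863
vertex 2.168 1.624 3.268
vertex 0.653 1.363 2.452
endloop
endfacet
facet normal -0.344 -0.496 0.797
outer loop
vertex 0.312 0.873 3.241
vertex 1.447 2.057 4.468
vertex -0.068 1.796 3.652
endloop
endfacet
facet normal 0.352 -0.855 -0.380
outer loop
vertex 1.827 1.133 4.057
vertex 0.312 0.873 3.241
vertex 2.168 1.624 3.268
endloop
endfacet
facet normal -0.344 -0.496 0.797
outer loop
vertex 1.827 1.133 4.057
vertex 1.447 2.057 4.468
vertex 0.312 0.873 3.241
endloop
endfacet
facet normal -0.352 0.855 0.380
outer loop
vertex -0.068 1.796 3.652
vertex 1.447 2.057 4.468
vertex 0.273 2.287 2.863
endloop
endfacet
facet normal 0.344 0.497 -0.797
outer loop
vertex 1.788 2.547 3.679
vertex 2.168 1.624 3.268
vertex 0.273 2.287 2.863
endloop
endfacet
facet normal -0.351 0.856 0.380
outer loop
vertex 0.273 2.287 2.863
vertex 1.447 2.057 4.468
vertex 1.788 2.547 3.679
endloop
endfacet
facet normal 0.870 0.149 0.469
outer loop
vertex 1.788 2.547 3.679
vertex 1.827 1.133 4.057
vertex 2.168 1.624 3.268
endloop
endfacet
facet normal 0.870 0.149 0.469
outer loop
vertex 1.447 2.057 4.468
vertex 1.827 1.133 4.057
vertex 1.788 2.547 3.679
endloop
endfacet
facet normal -0.466 0.501 -0.729
outer loop
vertex -2.813 -0.175 0.074
vertex -3.221 0.221 0.607
vertex -2.539 0.327 0.244
endloop
endfacet
facet normal 0.879 -0.383 -0.284
outer loop
vertex -2.813 -0.175 0.074
vertex -2.539 0.327 0.244
vertex -2.439 -0.621 1.833
endloop
endfacet
facet normal -0.466 0.501 -0.729
outer loop
vertex -2.539 0.327 0.244
vertex -3.221 0.221 0.607
vertex -2.665 0.767 0.627
endloop
endfacet
facet normal 0.973 0.219 0.069
outer loop
vertex -2.539 0.327 0.244
vertex -2.665 0.767 0.627
vertex -2.439 -0.621 1.833
endloop
endfacet
facet normal -0.466 0.502 -0.729
outer loop
vertex -2.665 0.767 0.627
vertex -3.221 0.221 0.607
vertex -3.116 0.888 0.999
endloop
endfacet
facet normal 0.607 0.575 0.548
outer loop
vertex -2.665 0.767 0.627
vertex -3.116 0.888 0.999
vertex -2.439 -0.621 1.833
endloop
endfacet
facet normal -0.466 0.502 -0.729
outer loop
vertex -3.116 0.888 0.999
vertex -3.221 0.221 0.607
vertex -3.629 0.618 1.141
endloop
endfacet
facet normal -0.010 0.480 0.877
outer loop
vertex -3.116 0.888 0.999
vertex -3.629 0.618 1.141
vertex -2.439 -0.621 1.833
endloop
endfacet
facet normal -0.467 0.501 -0.729
outer loop
vertex -3.629 0.618 1.141
vertex -3.221 0.221 0.607
vertex -3.903 0.115 0.971
endloop
endfacet
facet normal -0.512 -0.012 0.859
outer loop
vertex -3.629 0.618 1.141
vertex -3.903 0.115 0.971
vertex -2.439 -0.621 1.833
endloop
endfacet
facet normal -0.467 0.501 -0.728
outer loop
vertex -3.903 0.115 0.971
vertex -3.221 0.221 0.607
vertex -3.778 -0.325 0.588
endloop
endfacet
facet normal -0.606 -0.613 0.506
outer loop
vertex -3.903 0.115 0.971
vertex -3.778 -0.325 0.588
vertex -2.439 -0.621 1.833
endloop
endfacet
facet normal -0.467 0.501 -0.729
outer loop
vertex -3.778 -0.325 0.588
vertex -3.221 0.221 0.607
vertex -3.326 -0.445 0.216
endloop
endfacet
facet normal -0.238 -0.971 0.025
outer loop
vertex -3.778 -0.325 0.588
vertex -3.326 -0.445 0.216
vertex -2.439 -0.621 1.833
endloop
endfacet
facet normal -0.466 0.501 -0.729
outer loop
vertex -3.326 -0.445 0.216
vertex -3.221 0.221 0.607
vertex -2.813 -0.175 0.074
endloop
endfacet
facet normal 0.377 -0.875 -0.302
outer loop
vertex -3.326 -0.445 0.216
vertex -2.813 -0.175 0.074
vertex -2.439 -0.621 1.833
endloop
endfacet

endsolid


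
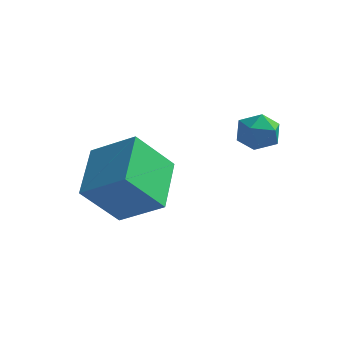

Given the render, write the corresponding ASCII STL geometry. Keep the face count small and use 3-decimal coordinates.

solid 
facet normal -0.877 0.427 0.219
outer loop
vertex 2.146 1.36 1.391
vertex 2.18 1.043 2.147
vertex 2.503 1.782 1.998
endloop
endfacet
facet normal -0.518 0.815 -0.262
outer loop
vertex 2.146 1.36 1.391
vertex 2.503 1.782 1.998
vertex 2.848 1.762 1.254
endloop
endfacet
facet normal -0.391 0.400 -0.829
outer loop
vertex 2.146 1.36 1.391
vertex 2.848 1.762 1.254
vertex 2.738 1.011 0.943
endloop
endfacet
facet normal -0.672 -0.243 -0.699
outer loop
vertex 2.146 1.36 1.391
vertex 2.738 1.011 0.943
vertex 2.325 0.567 1.495
endloop
endfacet
facet normal -0.973 -0.226 -0.051
outer loop
vertex 2.146 1.36 1.391
vertex 2.325 0.567 1.495
vertex 2.18 1.043 2.147
endloop
endfacet
facet normal 0.111 0.993 0.025
outer loop
vertex 2.848 1.762 1.254
vertex 2.503 1.782 1.998
vertex 3.315 1.693 1.925
endloop
endfacet
facet normal -0.471 0.368 0.802
outer loop
vertex 2.503 1.782 1.998
vertex 2.18 1.043 2.147
vertex 2.902 1.249 2.477
endloop
endfacet
facet normal -0.626 -0.690 0.364
outer loop
vertex 2.18 1.043 2.147
vertex 2.325 0.567 1.495
vertex 2.792 0.498 2.166
endloop
endfacet
facet normal -0.140 -0.718 -0.682
outer loop
vertex 2.325 0.567 1.495
vertex 2.738 1.011 0.943
vertex 3.137 0.478 1.422
endloop
endfacet
facet normal 0.316 0.323 -0.892
outer loop
vertex 2.738 1.011 0.943
vertex 2.848 1.762 1.254
vertex 3.46 1.217 1.273
endloop
endfacet
facet normal 0.672 0.243 0.699
outer loop
vertex 3.494 0.9 2.029
vertex 3.315 1.693 1.925
vertex 2.902 1.249 2.477
endloop
endfacet
facet normal 0.391 -0.400 0.829
outer loop
vertex 3.494 0.9 2.029
vertex 2.902 1.249 2.477
vertex 2.792 0.498 2.166
endloop
endfacet
facet normal 0.518 -0.815 0.262
outer loop
vertex 3.494 0.9 2.029
vertex 2.792 0.498 2.166
vertex 3.137 0.478 1.422
endloop
endfacet
facet normal 0.877 -0.427 -0.219
outer loop
vertex 3.494 0.9 2.029
vertex 3.137 0.478 1.422
vertex 3.46 1.217 1.273
endloop
endfacet
facet normal 0.973 0.226 0.051
outer loop
vertex 3.494 0.9 2.029
vertex 3.46 1.217 1.273
vertex 3.315 1.693 1.925
endloop
endfacet
facet normal 0.140 0.718 0.682
outer loop
vertex 2.902 1.249 2.477
vertex 3.315 1.693 1.925
vertex 2.503 1.782 1.998
endloop
endfacet
facet normal -0.316 -0.323 0.892
outer loop
vertex 2.792 0.498 2.166
vertex 2.902 1.249 2.477
vertex 2.18 1.043 2.147
endloop
endfacet
facet normal -0.111 -0.993 -0.025
outer loop
vertex 3.137 0.478 1.422
vertex 2.792 0.498 2.166
vertex 2.325 0.567 1.495
endloop
endfacet
facet normal 0.471 -0.368 -0.802
outer loop
vertex 3.46 1.217 1.273
vertex 3.137 0.478 1.422
vertex 2.738 1.011 0.943
endloop
endfacet
facet normal 0.626 0.690 -0.364
outer loop
vertex 3.315 1.693 1.925
vertex 3.46 1.217 1.273
vertex 2.848 1.762 1.254
endloop
endfacet
facet normal -0.451 -0.477 0.754
outer loop
vertex 0.342 -3.398 1.221
vertex -0.226 -1.508 2.075
vertex -1.227 -3.435 0.259
endloop
endfacet
facet normal 0.264 -0.879 -0.397
outer loop
vertex -0.334 -2.492 -1.235
vertex 0.342 -3.398 1.221
vertex -1.227 -3.435 0.259
endloop
endfacet
facet normal -0.451 -0.477 0.755
outer loop
vertex -1.227 -3.435 0.259
vertex -0.226 -1.508 2.075
vertex -1.795 -1.546 1.113
endloop
endfacet
facet normal -0.853 -0.020 -0.522
outer loop
vertex -1.795 -1.546 1.113
vertex -0.334 -2.492 -1.235
vertex -1.227 -3.435 0.259
endloop
endfacet
facet normal 0.853 0.020 0.522
outer loop
vertex 0.342 -3.398 1.221
vertex 0.667 -0.565 0.581
vertex -0.226 -1.508 2.075
endloop
endfacet
facet normal 0.265 -0.879 -0.397
outer loop
vertex 1.235 -2.454 -0.273
vertex 0.342 -3.398 1.221
vertex -0.334 -2.492 -1.235
endloop
endfacet
facet normal 0.853 0.020 0.522
outer loop
vertex 1.235 -2.454 -0.273
vertex 0.667 -0.565 0.581
vertex 0.342 -3.398 1.221
endloop
endfacet
facet normal -0.265 0.879 0.397
outer loop
vertex -0.226 -1.508 2.075
vertex 0.667 -0.565 0.581
vertex -1.795 -1.546 1.113
endloop
endfacet
facet normal -0.853 -0.020 -0.522
outer loop
vertex -0.902 -0.602 -0.381
vertex -0.334 -2.492 -1.235
vertex -1.795 -1.546 1.113
endloop
endfacet
facet normal -0.264 0.879 0.397
outer loop
vertex -1.795 -1.546 1.113
vertex 0.667 -0.565 0.581
vertex -0.902 -0.602 -0.381
endloop
endfacet
facet normal 0.451 0.477 -0.755
outer loop
vertex -0.902 -0.602 -0.381
vertex 1.235 -2.454 -0.273
vertex -0.334 -2.492 -1.235
endloop
endfacet
facet normal 0.451 0.477 -0.754
outer loop
vertex 0.667 -0.565 0.581
vertex 1.235 -2.454 -0.273
vertex -0.902 -0.602 -0.381
endloop
endfacet

endsolid


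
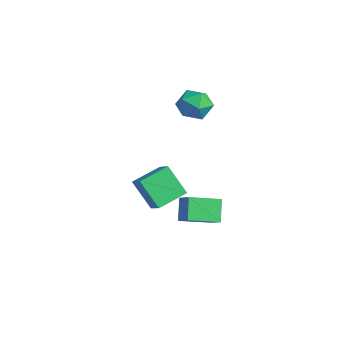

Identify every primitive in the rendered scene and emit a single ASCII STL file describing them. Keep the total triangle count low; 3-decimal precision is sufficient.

solid 
facet normal -0.969 -0.212 0.125
outer loop
vertex -2.68 1.449 2.637
vertex -2.445 0.486 2.825
vertex -2.493 1.151 3.583
endloop
endfacet
facet normal -0.830 0.463 0.310
outer loop
vertex -2.68 1.449 2.637
vertex -2.493 1.151 3.583
vertex -2.127 2.03 3.25
endloop
endfacet
facet normal -0.551 0.794 -0.256
outer loop
vertex -2.68 1.449 2.637
vertex -2.127 2.03 3.25
vertex -1.853 1.909 2.286
endloop
endfacet
facet normal -0.517 0.324 -0.793
outer loop
vertex -2.68 1.449 2.637
vertex -1.853 1.909 2.286
vertex -2.05 0.954 2.024
endloop
endfacet
facet normal -0.776 -0.298 -0.557
outer loop
vertex -2.68 1.449 2.637
vertex -2.05 0.954 2.024
vertex -2.445 0.486 2.825
endloop
endfacet
facet normal -0.336 0.453 0.826
outer loop
vertex -2.127 2.03 3.25
vertex -2.493 1.151 3.583
vertex -1.55 1.426 3.816
endloop
endfacet
facet normal -0.562 -0.639 0.525
outer loop
vertex -2.493 1.151 3.583
vertex -2.445 0.486 2.825
vertex -1.747 0.471 3.554
endloop
endfacet
facet normal -0.248 -0.778 -0.577
outer loop
vertex -2.445 0.486 2.825
vertex -2.05 0.954 2.024
vertex -1.473 0.35 2.59
endloop
endfacet
facet normal 0.170 0.228 -0.959
outer loop
vertex -2.05 0.954 2.024
vertex -1.853 1.909 2.286
vertex -1.107 1.229 2.257
endloop
endfacet
facet normal 0.116 0.989 -0.091
outer loop
vertex -1.853 1.909 2.286
vertex -2.127 2.03 3.25
vertex -1.155 1.894 3.015
endloop
endfacet
facet normal 0.517 -0.324 0.793
outer loop
vertex -0.92 0.931 3.203
vertex -1.55 1.426 3.816
vertex -1.747 0.471 3.554
endloop
endfacet
facet normal 0.551 -0.794 0.256
outer loop
vertex -0.92 0.931 3.203
vertex -1.747 0.471 3.554
vertex -1.473 0.35 2.59
endloop
endfacet
facet normal 0.830 -0.463 -0.310
outer loop
vertex -0.92 0.931 3.203
vertex -1.473 0.35 2.59
vertex -1.107 1.229 2.257
endloop
endfacet
facet normal 0.969 0.212 -0.125
outer loop
vertex -0.92 0.931 3.203
vertex -1.107 1.229 2.257
vertex -1.155 1.894 3.015
endloop
endfacet
facet normal 0.776 0.298 0.557
outer loop
vertex -0.92 0.931 3.203
vertex -1.155 1.894 3.015
vertex -1.55 1.426 3.816
endloop
endfacet
facet normal -0.170 -0.228 0.959
outer loop
vertex -1.747 0.471 3.554
vertex -1.55 1.426 3.816
vertex -2.493 1.151 3.583
endloop
endfacet
facet normal -0.116 -0.989 0.091
outer loop
vertex -1.473 0.35 2.59
vertex -1.747 0.471 3.554
vertex -2.445 0.486 2.825
endloop
endfacet
facet normal 0.336 -0.453 -0.826
outer loop
vertex -1.107 1.229 2.257
vertex -1.473 0.35 2.59
vertex -2.05 0.954 2.024
endloop
endfacet
facet normal 0.562 0.639 -0.525
outer loop
vertex -1.155 1.894 3.015
vertex -1.107 1.229 2.257
vertex -1.853 1.909 2.286
endloop
endfacet
facet normal 0.248 0.778 0.577
outer loop
vertex -1.55 1.426 3.816
vertex -1.155 1.894 3.015
vertex -2.127 2.03 3.25
endloop
endfacet
facet normal -0.823 0.041 -0.566
outer loop
vertex -0.161 -3.095 -0.167
vertex -0.348 -1.502 0.221
vertex 0.835 -2.634 -1.581
endloop
endfacet
facet normal 0.113 -0.965 -0.235
outer loop
vertex 1.708 -2.678 -0.981
vertex -0.161 -3.095 -0.167
vertex 0.835 -2.634 -1.581
endloop
endfacet
facet normal -0.823 0.041 -0.566
outer loop
vertex 0.835 -2.634 -1.581
vertex -0.348 -1.502 0.221
vertex 0.648 -1.041 -1.193
endloop
endfacet
facet normal 0.556 0.258 -0.790
outer loop
vertex 0.648 -1.041 -1.193
vertex 1.708 -2.678 -0.981
vertex 0.835 -2.634 -1.581
endloop
endfacet
facet normal -0.556 -0.258 0.790
outer loop
vertex -0.161 -3.095 -0.167
vertex 0.525 -1.546 0.821
vertex -0.348 -1.502 0.221
endloop
endfacet
facet normal 0.113 -0.965 -0.235
outer loop
vertex 0.712 -3.139 0.433
vertex -0.161 -3.095 -0.167
vertex 1.708 -2.678 -0.981
endloop
endfacet
facet normal -0.556 -0.258 0.790
outer loop
vertex 0.712 -3.139 0.433
vertex 0.525 -1.546 0.821
vertex -0.161 -3.095 -0.167
endloop
endfacet
facet normal -0.113 0.965 0.235
outer loop
vertex -0.348 -1.502 0.221
vertex 0.525 -1.546 0.821
vertex 0.648 -1.041 -1.193
endloop
endfacet
facet normal 0.556 0.258 -0.790
outer loop
vertex 1.521 -1.085 -0.593
vertex 1.708 -2.678 -0.981
vertex 0.648 -1.041 -1.193
endloop
endfacet
facet normal -0.113 0.965 0.235
outer loop
vertex 0.648 -1.041 -1.193
vertex 0.525 -1.546 0.821
vertex 1.521 -1.085 -0.593
endloop
endfacet
facet normal 0.823 -0.041 0.566
outer loop
vertex 1.521 -1.085 -0.593
vertex 0.712 -3.139 0.433
vertex 1.708 -2.678 -0.981
endloop
endfacet
facet normal 0.823 -0.041 0.566
outer loop
vertex 0.525 -1.546 0.821
vertex 0.712 -3.139 0.433
vertex 1.521 -1.085 -0.593
endloop
endfacet
facet normal -0.825 -0.065 -0.561
outer loop
vertex -0.578 -0.323 -2.584
vertex -0.316 1.35 -3.164
vertex 0.159 -0.795 -3.612
endloop
endfacet
facet normal -0.146 -0.935 0.324
outer loop
vertex 0.976 -0.73 -3.056
vertex -0.578 -0.323 -2.584
vertex 0.159 -0.795 -3.612
endloop
endfacet
facet normal -0.825 -0.065 -0.561
outer loop
vertex 0.159 -0.795 -3.612
vertex -0.316 1.35 -3.164
vertex 0.421 0.879 -4.192
endloop
endfacet
facet normal 0.546 -0.349 -0.761
outer loop
vertex 0.421 0.879 -4.192
vertex 0.976 -0.73 -3.056
vertex 0.159 -0.795 -3.612
endloop
endfacet
facet normal -0.546 0.349 0.761
outer loop
vertex -0.578 -0.323 -2.584
vertex 0.501 1.415 -2.608
vertex -0.316 1.35 -3.164
endloop
endfacet
facet normal -0.147 -0.935 0.323
outer loop
vertex 0.239 -0.259 -2.028
vertex -0.578 -0.323 -2.584
vertex 0.976 -0.73 -3.056
endloop
endfacet
facet normal -0.546 0.349 0.762
outer loop
vertex 0.239 -0.259 -2.028
vertex 0.501 1.415 -2.608
vertex -0.578 -0.323 -2.584
endloop
endfacet
facet normal 0.146 0.935 -0.324
outer loop
vertex -0.316 1.35 -3.164
vertex 0.501 1.415 -2.608
vertex 0.421 0.879 -4.192
endloop
endfacet
facet normal 0.546 -0.349 -0.762
outer loop
vertex 1.238 0.943 -3.636
vertex 0.976 -0.73 -3.056
vertex 0.421 0.879 -4.192
endloop
endfacet
facet normal 0.147 0.935 -0.324
outer loop
vertex 0.421 0.879 -4.192
vertex 0.501 1.415 -2.608
vertex 1.238 0.943 -3.636
endloop
endfacet
facet normal 0.825 0.065 0.561
outer loop
vertex 1.238 0.943 -3.636
vertex 0.239 -0.259 -2.028
vertex 0.976 -0.73 -3.056
endloop
endfacet
facet normal 0.825 0.065 0.561
outer loop
vertex 0.501 1.415 -2.608
vertex 0.239 -0.259 -2.028
vertex 1.238 0.943 -3.636
endloop
endfacet

endsolid


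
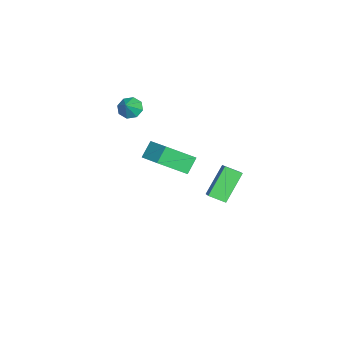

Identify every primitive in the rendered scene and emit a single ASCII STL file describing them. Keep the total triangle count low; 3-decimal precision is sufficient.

solid 
facet normal -0.713 -0.607 -0.351
outer loop
vertex -2.022 -1.688 -0.708
vertex -2.718 -1.345 0.114
vertex -2.698 -0.204 -1.9
endloop
endfacet
facet normal 0.615 -0.304 -0.728
outer loop
vertex -1.462 0.845 -1.294
vertex -2.022 -1.688 -0.708
vertex -2.698 -0.204 -1.9
endloop
endfacet
facet normal -0.714 -0.606 -0.350
outer loop
vertex -2.698 -0.204 -1.9
vertex -2.718 -1.345 0.114
vertex -3.393 0.14 -1.078
endloop
endfacet
facet normal -0.334 0.735 -0.590
outer loop
vertex -3.393 0.14 -1.078
vertex -1.462 0.845 -1.294
vertex -2.698 -0.204 -1.9
endloop
endfacet
facet normal 0.335 -0.735 0.590
outer loop
vertex -2.022 -1.688 -0.708
vertex -1.482 -0.296 0.72
vertex -2.718 -1.345 0.114
endloop
endfacet
facet normal 0.615 -0.304 -0.727
outer loop
vertex -0.787 -0.64 -0.102
vertex -2.022 -1.688 -0.708
vertex -1.462 0.845 -1.294
endloop
endfacet
facet normal 0.334 -0.735 0.590
outer loop
vertex -0.787 -0.64 -0.102
vertex -1.482 -0.296 0.72
vertex -2.022 -1.688 -0.708
endloop
endfacet
facet normal -0.615 0.304 0.727
outer loop
vertex -2.718 -1.345 0.114
vertex -1.482 -0.296 0.72
vertex -3.393 0.14 -1.078
endloop
endfacet
facet normal -0.334 0.735 -0.590
outer loop
vertex -2.158 1.188 -0.472
vertex -1.462 0.845 -1.294
vertex -3.393 0.14 -1.078
endloop
endfacet
facet normal -0.615 0.304 0.727
outer loop
vertex -3.393 0.14 -1.078
vertex -1.482 -0.296 0.72
vertex -2.158 1.188 -0.472
endloop
endfacet
facet normal 0.714 0.606 0.351
outer loop
vertex -2.158 1.188 -0.472
vertex -0.787 -0.64 -0.102
vertex -1.462 0.845 -1.294
endloop
endfacet
facet normal 0.714 0.606 0.350
outer loop
vertex -1.482 -0.296 0.72
vertex -0.787 -0.64 -0.102
vertex -2.158 1.188 -0.472
endloop
endfacet
facet normal -0.712 0.086 -0.697
outer loop
vertex -2.6 -2.579 1.842
vertex -3.088 -2.494 2.351
vertex -2.67 -2.058 1.978
endloop
endfacet
facet normal 0.961 0.183 -0.206
outer loop
vertex -2.6 -2.579 1.842
vertex -2.67 -2.058 1.978
vertex -2.332 -2.586 3.089
endloop
endfacet
facet normal -0.713 0.088 -0.696
outer loop
vertex -2.67 -2.058 1.978
vertex -3.088 -2.494 2.351
vertex -2.984 -1.792 2.333
endloop
endfacet
facet normal 0.713 0.692 0.112
outer loop
vertex -2.67 -2.058 1.978
vertex -2.984 -1.792 2.333
vertex -2.332 -2.586 3.089
endloop
endfacet
facet normal -0.712 0.088 -0.697
outer loop
vertex -2.984 -1.792 2.333
vertex -3.088 -2.494 2.351
vertex -3.359 -1.937 2.698
endloop
endfacet
facet normal 0.266 0.770 0.579
outer loop
vertex -2.984 -1.792 2.333
vertex -3.359 -1.937 2.698
vertex -2.332 -2.586 3.089
endloop
endfacet
facet normal -0.712 0.087 -0.696
outer loop
vertex -3.359 -1.937 2.698
vertex -3.088 -2.494 2.351
vertex -3.575 -2.409 2.86
endloop
endfacet
facet normal -0.117 0.370 0.922
outer loop
vertex -3.359 -1.937 2.698
vertex -3.575 -2.409 2.86
vertex -2.332 -2.586 3.089
endloop
endfacet
facet normal -0.713 0.086 -0.696
outer loop
vertex -3.575 -2.409 2.86
vertex -3.088 -2.494 2.351
vertex -3.505 -2.93 2.724
endloop
endfacet
facet normal -0.212 -0.273 0.938
outer loop
vertex -3.575 -2.409 2.86
vertex -3.505 -2.93 2.724
vertex -2.332 -2.586 3.089
endloop
endfacet
facet normal -0.713 0.087 -0.696
outer loop
vertex -3.505 -2.93 2.724
vertex -3.088 -2.494 2.351
vertex -3.191 -3.196 2.369
endloop
endfacet
facet normal 0.037 -0.784 0.620
outer loop
vertex -3.505 -2.93 2.724
vertex -3.191 -3.196 2.369
vertex -2.332 -2.586 3.089
endloop
endfacet
facet normal -0.712 0.087 -0.697
outer loop
vertex -3.191 -3.196 2.369
vertex -3.088 -2.494 2.351
vertex -2.816 -3.051 2.004
endloop
endfacet
facet normal 0.483 -0.862 0.154
outer loop
vertex -3.191 -3.196 2.369
vertex -2.816 -3.051 2.004
vertex -2.332 -2.586 3.089
endloop
endfacet
facet normal -0.712 0.087 -0.697
outer loop
vertex -2.816 -3.051 2.004
vertex -3.088 -2.494 2.351
vertex -2.6 -2.579 1.842
endloop
endfacet
facet normal 0.867 -0.461 -0.189
outer loop
vertex -2.816 -3.051 2.004
vertex -2.6 -2.579 1.842
vertex -2.332 -2.586 3.089
endloop
endfacet
facet normal -0.601 0.328 0.729
outer loop
vertex 3.738 3.551 3.612
vertex 3.765 4.416 3.245
vertex 2.612 3.248 2.819
endloop
endfacet
facet normal -0.028 -0.920 0.391
outer loop
vertex 3.755 2.624 1.435
vertex 3.738 3.551 3.612
vertex 2.612 3.248 2.819
endloop
endfacet
facet normal -0.601 0.328 0.729
outer loop
vertex 2.612 3.248 2.819
vertex 3.765 4.416 3.245
vertex 2.639 4.113 2.452
endloop
endfacet
facet normal -0.798 -0.214 -0.563
outer loop
vertex 2.639 4.113 2.452
vertex 3.755 2.624 1.435
vertex 2.612 3.248 2.819
endloop
endfacet
facet normal 0.798 0.214 0.563
outer loop
vertex 3.738 3.551 3.612
vertex 4.908 3.792 1.861
vertex 3.765 4.416 3.245
endloop
endfacet
facet normal -0.028 -0.920 0.391
outer loop
vertex 4.881 2.927 2.228
vertex 3.738 3.551 3.612
vertex 3.755 2.624 1.435
endloop
endfacet
facet normal 0.798 0.214 0.563
outer loop
vertex 4.881 2.927 2.228
vertex 4.908 3.792 1.861
vertex 3.738 3.551 3.612
endloop
endfacet
facet normal 0.028 0.920 -0.391
outer loop
vertex 3.765 4.416 3.245
vertex 4.908 3.792 1.861
vertex 2.639 4.113 2.452
endloop
endfacet
facet normal -0.798 -0.214 -0.563
outer loop
vertex 3.782 3.489 1.068
vertex 3.755 2.624 1.435
vertex 2.639 4.113 2.452
endloop
endfacet
facet normal 0.028 0.920 -0.391
outer loop
vertex 2.639 4.113 2.452
vertex 4.908 3.792 1.861
vertex 3.782 3.489 1.068
endloop
endfacet
facet normal 0.601 -0.328 -0.729
outer loop
vertex 3.782 3.489 1.068
vertex 4.881 2.927 2.228
vertex 3.755 2.624 1.435
endloop
endfacet
facet normal 0.601 -0.328 -0.729
outer loop
vertex 4.908 3.792 1.861
vertex 4.881 2.927 2.228
vertex 3.782 3.489 1.068
endloop
endfacet

endsolid
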